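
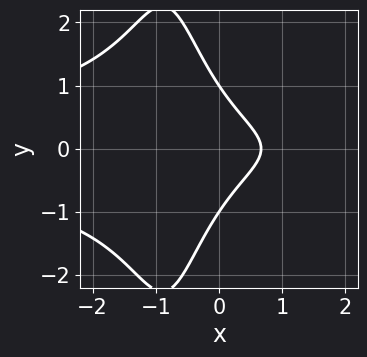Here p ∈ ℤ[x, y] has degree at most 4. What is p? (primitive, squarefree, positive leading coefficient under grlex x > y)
Degree: the shape is more complex than any degree-3 curve, so deg p = 4.
Symmetries: the y ↦ −y reflection is a symmetry, so y appears only in even powers.
Checking where it meets the axes: among the integer gridlines, it crosses the y-axis at y ∈ {-1, 1}.
Putting this together gives p.

2*x^2*y^2 + 3*x*y^2 + 2*y^2 + 3*x - 2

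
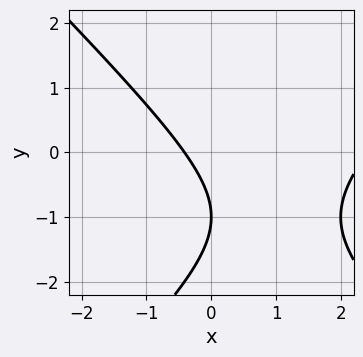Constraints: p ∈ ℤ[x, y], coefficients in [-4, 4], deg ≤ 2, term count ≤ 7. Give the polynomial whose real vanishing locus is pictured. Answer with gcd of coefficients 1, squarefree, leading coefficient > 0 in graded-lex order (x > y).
x^2 - y^2 - 2*x - 2*y - 1

(a) Degree: a generic line meets the curve in up to 2 points, so deg p = 2.
(b) Against the integer gridlines: it meets the y-axis at y = -1 (among the integer gridlines).
(c) Together with the visible shape, these determine p as stated.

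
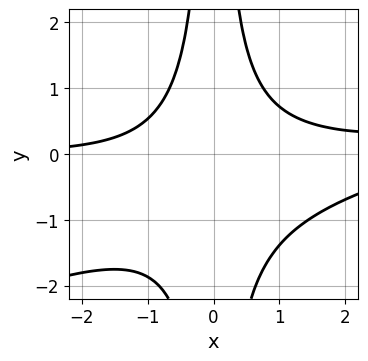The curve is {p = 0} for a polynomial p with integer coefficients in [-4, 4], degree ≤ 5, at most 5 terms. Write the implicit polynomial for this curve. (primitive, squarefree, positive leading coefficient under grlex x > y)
x^3*y - 3*x^2*y^2 - 3*x^2*y + 3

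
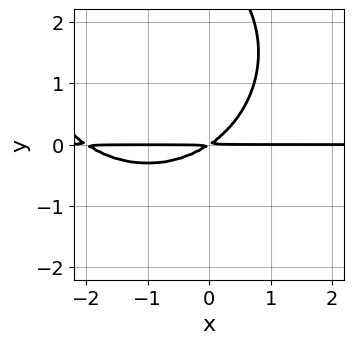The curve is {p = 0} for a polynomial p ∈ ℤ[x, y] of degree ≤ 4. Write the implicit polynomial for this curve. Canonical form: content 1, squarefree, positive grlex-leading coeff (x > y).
First, the degree is 3 — no degree-2 curve has this shape.
Then, observable constraints: the visible x-axis segment lies entirely on the curve.
Finally, these observations pin down the coefficients.

x^2*y + y^3 + 2*x*y - 3*y^2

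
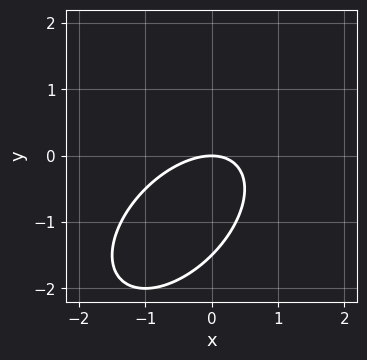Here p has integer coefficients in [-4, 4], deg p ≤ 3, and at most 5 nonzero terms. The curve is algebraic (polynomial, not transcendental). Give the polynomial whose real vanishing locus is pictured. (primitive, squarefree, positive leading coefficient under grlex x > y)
2*x^2 - 2*x*y + 2*y^2 + 3*y

(a) deg p = 2.
(b) From the axis intercepts and sections: one x-axis crossing is at x = 0; it meets the y-axis at y = 0 (among the integer gridlines).
(c) The integer polynomial consistent with all of this is the stated p.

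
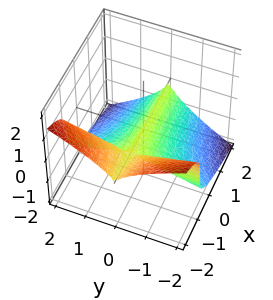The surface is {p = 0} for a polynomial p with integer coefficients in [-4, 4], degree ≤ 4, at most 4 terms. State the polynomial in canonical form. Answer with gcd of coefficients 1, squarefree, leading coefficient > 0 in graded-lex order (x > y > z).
2*x*y^2 + 3*z^3 + 2*y^2

(a) deg p = 3. A generic line meets the surface in up to 3 points.
(b) Observable constraints: it meets the y-axis at y = 0 (among the integer gridlines); the visible x-axis segment lies entirely on the surface.
(c) Matching integer coefficients to the picture gives p.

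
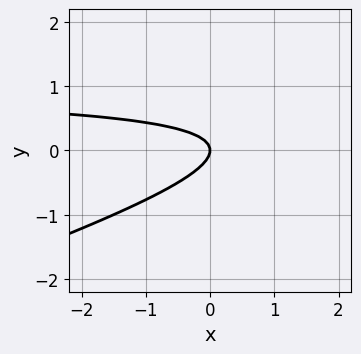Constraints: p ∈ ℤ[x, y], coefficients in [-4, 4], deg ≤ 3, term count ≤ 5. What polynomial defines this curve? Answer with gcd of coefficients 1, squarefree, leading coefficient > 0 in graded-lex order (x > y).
1. Degree: the shape is more complex than any degree-1 curve, so deg p = 2.
2. Against the integer gridlines: it crosses the y-axis at the gridline y = 0; it crosses the x-axis at the gridline x = 0.
3. The integer polynomial consistent with all of this is the stated p.

x*y - 3*y^2 - x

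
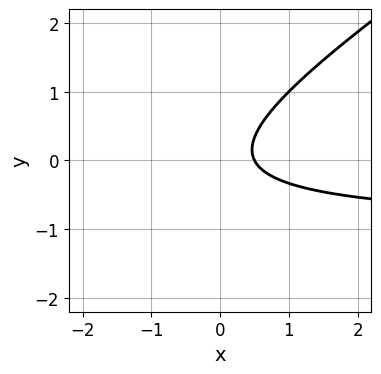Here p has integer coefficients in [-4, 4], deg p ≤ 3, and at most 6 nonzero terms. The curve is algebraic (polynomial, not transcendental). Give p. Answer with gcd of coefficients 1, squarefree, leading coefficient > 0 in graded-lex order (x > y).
2*x*y - 3*y^2 + 2*x - 1

(a) deg p = 2. No degree-1 curve has this shape.
(b) Observable constraints: it misses every integer gridline on the y-axis.
(c) Together with the visible shape, these determine p as stated.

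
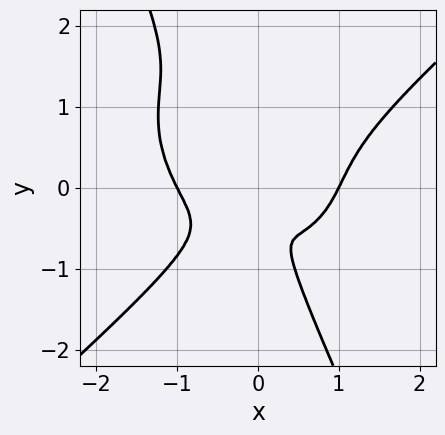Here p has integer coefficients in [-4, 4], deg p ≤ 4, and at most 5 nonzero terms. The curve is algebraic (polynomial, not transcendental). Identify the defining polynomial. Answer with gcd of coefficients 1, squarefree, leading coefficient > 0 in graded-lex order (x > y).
1. deg p = 4.
2. Reading off the gridlines: the x-axis gridline crossings are at x ∈ {-1, 1}.
3. Matching integer coefficients to the picture gives p.

2*x^4 - 2*x*y^3 - y^4 - 2*x^2*y - 2*x^2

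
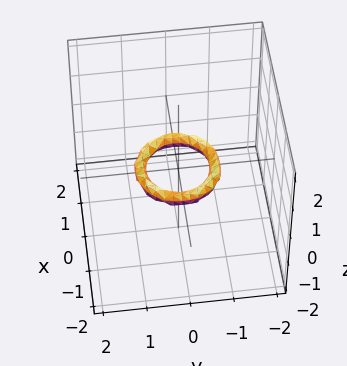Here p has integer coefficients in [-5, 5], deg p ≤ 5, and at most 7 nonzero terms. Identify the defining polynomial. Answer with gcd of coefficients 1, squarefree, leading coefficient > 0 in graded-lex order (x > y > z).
1. The degree is 4 — a generic line meets the surface in up to 4 points.
2. By symmetry, the surface is invariant under rotation about z: p = q(x² + y², z).
3. Reading off the gridlines: among the integer gridlines, it crosses the y-axis at y ∈ {-1, 1}; it misses every integer gridline on the z-axis; a circular section at z = 0 has radius between 0 and 1.
4. Matching integer coefficients to the picture gives p.

2*x^4 + 4*x^2*y^2 + 2*y^4 - 3*x^2 - 3*y^2 + 3*z^2 + 1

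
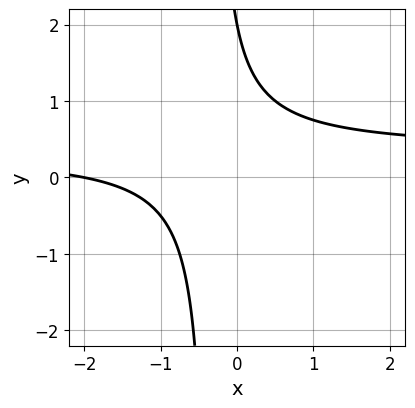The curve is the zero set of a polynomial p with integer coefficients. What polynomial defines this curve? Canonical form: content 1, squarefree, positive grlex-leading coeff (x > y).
3*x*y - x + y - 2

(a) The degree is 2 — a generic line meets the curve in up to 2 points.
(b) Checking where it meets the axes: it meets the y-axis at y = 2 (among the integer gridlines); it crosses the x-axis at the gridline x = -2.
(c) Fitting integer coefficients to these (and the overall shape) gives p.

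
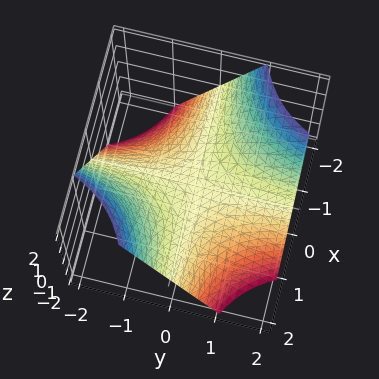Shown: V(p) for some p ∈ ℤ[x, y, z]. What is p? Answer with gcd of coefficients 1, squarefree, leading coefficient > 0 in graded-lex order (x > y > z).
x*y + z

(a) Degree: a saddle surface; a quadric, so deg p = 2.
(b) From the axis intercepts and sections: the visible x-axis segment lies entirely on the surface; it meets the z-axis at z = 0 (among the integer gridlines); the visible y-axis segment lies entirely on the surface.
(c) Solving for integer coefficients yields p as stated.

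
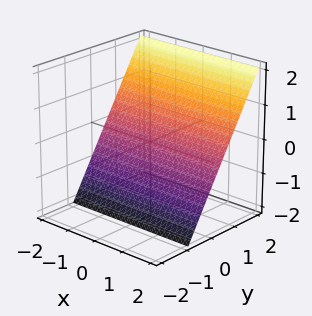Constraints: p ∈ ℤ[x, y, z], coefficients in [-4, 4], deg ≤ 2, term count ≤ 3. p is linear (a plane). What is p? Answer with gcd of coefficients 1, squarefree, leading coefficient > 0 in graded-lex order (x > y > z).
3*y - 2*z - 2

1. Degree: the surface is flat (a plane), so deg p = 1.
2. Observable constraints: it meets the z-axis at z = -1 (among the integer gridlines); it misses every integer gridline on the x-axis.
3. Matching integer coefficients to the picture gives p.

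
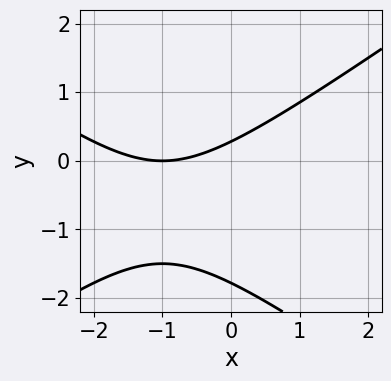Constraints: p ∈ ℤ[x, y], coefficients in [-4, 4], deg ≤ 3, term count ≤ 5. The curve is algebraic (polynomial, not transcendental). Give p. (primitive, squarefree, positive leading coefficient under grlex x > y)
x^2 - 2*y^2 + 2*x - 3*y + 1

(a) Degree: a generic line meets the curve in up to 2 points, so deg p = 2.
(b) Observable constraints: it meets the x-axis at x = -1 (among the integer gridlines).
(c) Fitting integer coefficients to these (and the overall shape) gives p.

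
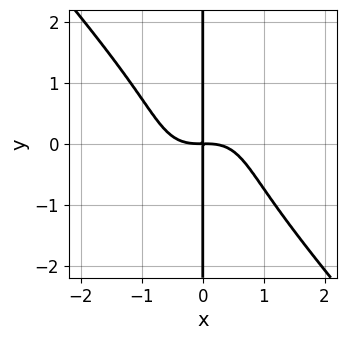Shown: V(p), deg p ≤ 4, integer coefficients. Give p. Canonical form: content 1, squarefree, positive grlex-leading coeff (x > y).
3*x^4 + 2*x*y^3 + 3*x*y

1. Degree: the shape is more complex than any degree-3 curve, so deg p = 4.
2. Reading off the gridlines: the visible y-axis segment lies entirely on the curve.
3. Solving for integer coefficients yields p as stated.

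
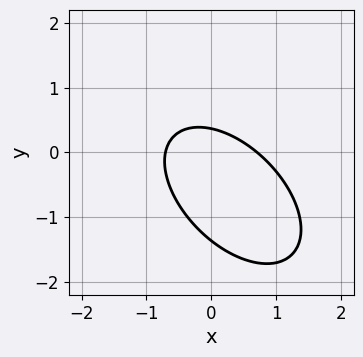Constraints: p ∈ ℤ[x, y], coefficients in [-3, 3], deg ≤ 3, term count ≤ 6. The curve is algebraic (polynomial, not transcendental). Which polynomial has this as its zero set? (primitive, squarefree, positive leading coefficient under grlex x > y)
2*x^2 + 2*x*y + 2*y^2 + 2*y - 1

(a) Degree: the shape is more complex than any degree-1 curve, so deg p = 2.
(b) Putting this together gives p.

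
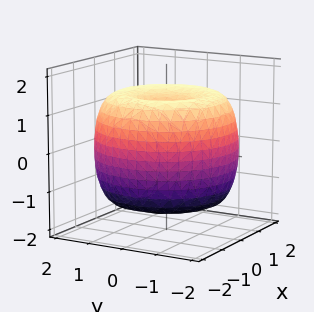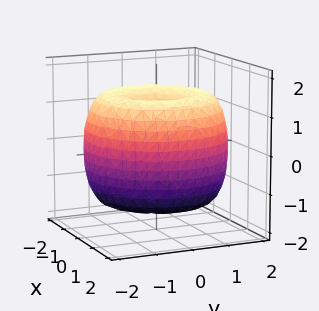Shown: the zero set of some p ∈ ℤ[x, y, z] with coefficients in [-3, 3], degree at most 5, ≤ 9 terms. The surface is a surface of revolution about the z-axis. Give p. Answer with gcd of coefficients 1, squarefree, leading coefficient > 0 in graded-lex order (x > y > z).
x^4 + 2*x^2*y^2 + y^4 - 3*x^2 - 3*y^2 + 2*z^2 - 2

1. Degree: no degree-3 surface has this shape, so deg p = 4.
2. Symmetries: the z-axis is an axis of rotation, so x and y enter only as x² + y².
3. From the axis intercepts and sections: a circular section at z = 1 has radius between 1 and 2; the z-axis gridline crossings are at z ∈ {-1, 1}.
4. These observations pin down the coefficients.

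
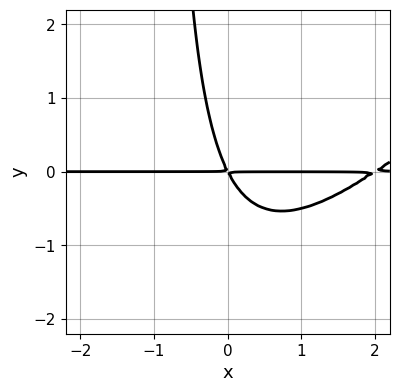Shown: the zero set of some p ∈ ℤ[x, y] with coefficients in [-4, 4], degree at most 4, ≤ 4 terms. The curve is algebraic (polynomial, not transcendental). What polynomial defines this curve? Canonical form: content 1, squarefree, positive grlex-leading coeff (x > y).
x^2*y - x*y^2 - 2*x*y - y^2

First, degree: no degree-2 curve has this shape, so deg p = 3.
Next, reading off the gridlines: every point of the x-axis in the box is on the curve.
Finally, putting this together gives p.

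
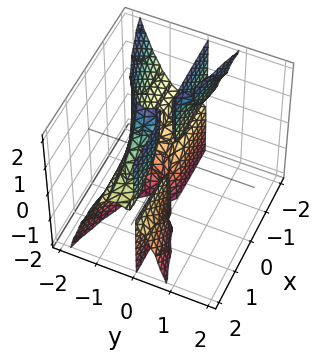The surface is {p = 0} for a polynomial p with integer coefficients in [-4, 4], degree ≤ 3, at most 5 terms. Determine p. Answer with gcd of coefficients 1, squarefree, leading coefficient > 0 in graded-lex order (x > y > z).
First, the picture has 3 separate pieces. They look like related sheets of one shape, so recover p as a whole.
Then, the degree is 3 — no degree-2 surface has this shape.
Next, checking where it meets the axes: it crosses the y-axis at the gridline y = -1; every point of the z-axis in the box is on the surface.
Finally, fitting integer coefficients to these (and the overall shape) gives p.

x*y*z + 3*y^3 + 3*y^2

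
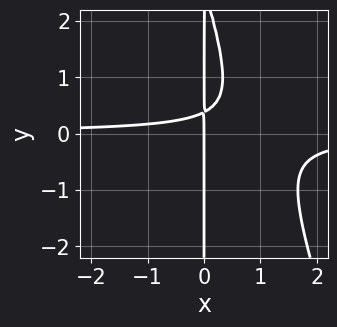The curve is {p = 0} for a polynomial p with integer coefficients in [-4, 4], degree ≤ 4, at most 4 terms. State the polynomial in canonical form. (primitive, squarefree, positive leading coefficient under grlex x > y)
3*x^2*y + x*y^2 - 3*x*y + x

1. The degree is 3 — a generic line meets the curve in up to 3 points.
2. From the visible intercepts: every point of the y-axis in the box is on the curve; it crosses the x-axis at the gridline x = 0.
3. Fitting integer coefficients to these (and the overall shape) gives p.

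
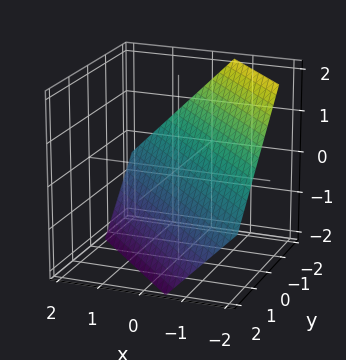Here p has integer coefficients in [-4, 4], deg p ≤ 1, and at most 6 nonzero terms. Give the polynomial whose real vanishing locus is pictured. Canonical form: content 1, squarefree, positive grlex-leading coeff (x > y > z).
(a) deg p = 1. The surface is flat (a plane).
(b) Solving for integer coefficients yields p as stated.

3*x + 3*y + 3*z + 2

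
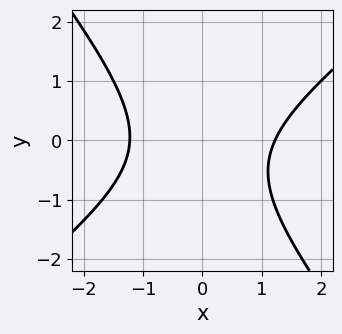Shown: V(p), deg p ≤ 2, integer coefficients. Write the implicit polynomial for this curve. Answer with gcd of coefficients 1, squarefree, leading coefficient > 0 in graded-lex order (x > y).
First, the degree is 2 — a generic line meets the curve in up to 2 points.
Then, against the integer gridlines: the curve avoids every integer y-axis point in the box.
Finally, solving for integer coefficients yields p as stated.

2*x^2 - x*y - 2*y^2 - y - 3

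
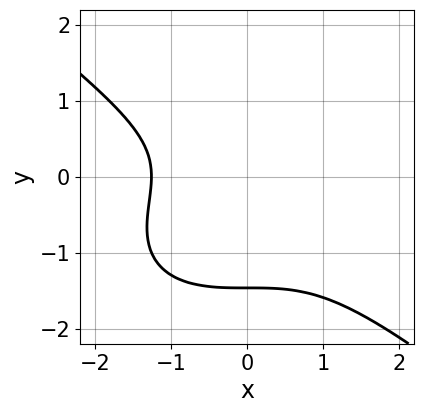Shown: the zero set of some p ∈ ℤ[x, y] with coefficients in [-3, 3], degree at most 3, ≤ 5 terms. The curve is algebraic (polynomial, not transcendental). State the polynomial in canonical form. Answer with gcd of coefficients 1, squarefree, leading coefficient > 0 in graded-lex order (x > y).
x^3 + 2*y^3 + 2*y^2 + 2

(a) The degree is 3 — no degree-2 curve has this shape.
(b) Putting this together gives p.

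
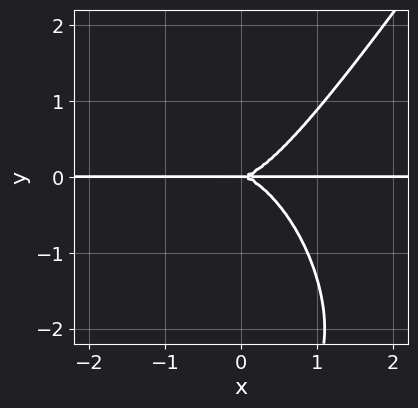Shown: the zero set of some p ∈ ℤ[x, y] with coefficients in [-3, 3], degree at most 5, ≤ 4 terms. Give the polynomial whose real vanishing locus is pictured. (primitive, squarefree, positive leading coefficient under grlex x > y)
deg p = 4. The shape is more complex than any degree-3 curve.
Observable constraints: the visible x-axis segment lies entirely on the curve; one y-axis crossing is at y = 0.
Fitting integer coefficients to these (and the overall shape) gives p.

3*x^3*y - y^4 - 3*y^3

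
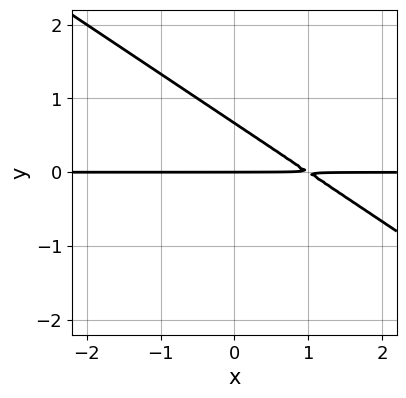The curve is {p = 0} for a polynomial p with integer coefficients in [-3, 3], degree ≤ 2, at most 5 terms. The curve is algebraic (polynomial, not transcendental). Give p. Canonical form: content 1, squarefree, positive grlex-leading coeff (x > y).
2*x*y + 3*y^2 - 2*y

1. deg p = 2. No degree-1 curve has this shape.
2. Observable constraints: every point of the x-axis in the box is on the curve; it meets the y-axis at y = 0 (among the integer gridlines).
3. Together with the visible shape, these determine p as stated.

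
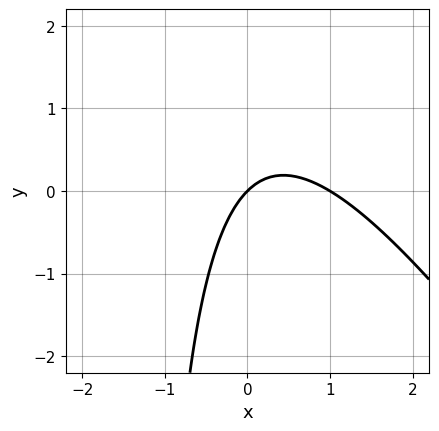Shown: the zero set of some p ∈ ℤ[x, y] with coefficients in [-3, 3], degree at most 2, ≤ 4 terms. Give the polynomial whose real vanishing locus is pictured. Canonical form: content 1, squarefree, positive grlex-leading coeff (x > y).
First, degree: a generic line meets the curve in up to 2 points, so deg p = 2.
Next, against the integer gridlines: the x-axis gridline crossings are at x ∈ {0, 1}; it crosses the y-axis at the gridline y = 0.
Finally, the integer polynomial consistent with all of this is the stated p.

3*x^2 + 2*x*y - 3*x + 3*y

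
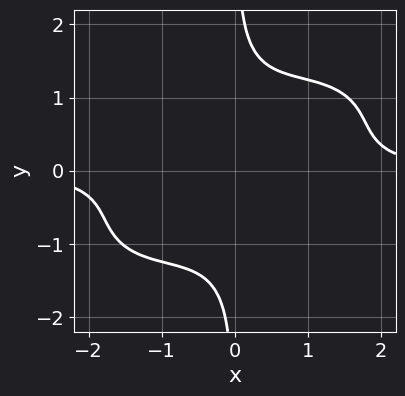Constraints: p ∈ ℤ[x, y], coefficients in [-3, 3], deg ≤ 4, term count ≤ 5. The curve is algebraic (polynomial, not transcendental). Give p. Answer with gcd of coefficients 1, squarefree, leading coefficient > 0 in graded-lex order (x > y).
(a) The degree is 4 — no degree-3 curve has this shape.
(b) Against the integer gridlines: the curve avoids every integer x-axis point in the box; no y-intercept at any integer in the box.
(c) Assembling these constraints gives the stated polynomial.

x^3*y - 2*x^2*y^2 + 2*x*y^3 - 2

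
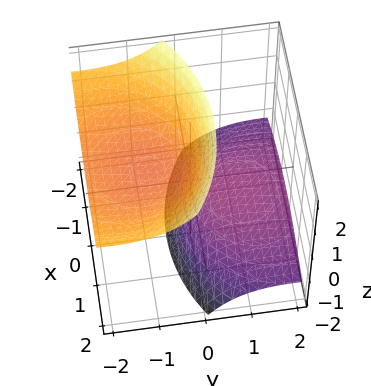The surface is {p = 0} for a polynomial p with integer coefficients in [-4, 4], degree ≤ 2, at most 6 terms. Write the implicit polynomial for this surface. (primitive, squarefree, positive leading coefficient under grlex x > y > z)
x^2 + y^2 + 3*y*z - z^2 + 1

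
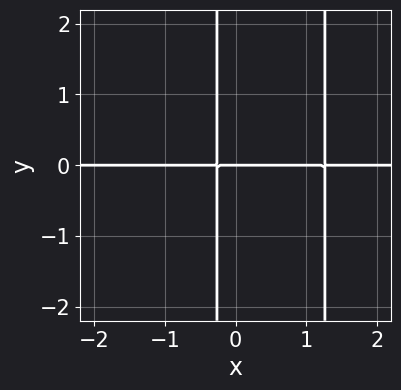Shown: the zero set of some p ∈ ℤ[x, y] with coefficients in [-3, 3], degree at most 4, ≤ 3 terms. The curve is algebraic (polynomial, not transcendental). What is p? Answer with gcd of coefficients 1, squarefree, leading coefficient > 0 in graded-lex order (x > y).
(a) deg p = 3.
(b) From the visible intercepts: it crosses the y-axis at the gridline y = 0; every point of the x-axis in the box is on the curve.
(c) Matching integer coefficients to the picture gives p.

3*x^2*y - 3*x*y - y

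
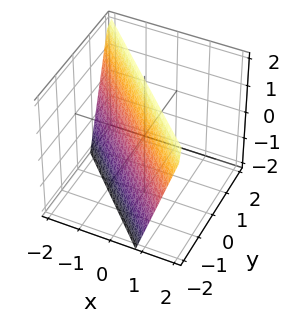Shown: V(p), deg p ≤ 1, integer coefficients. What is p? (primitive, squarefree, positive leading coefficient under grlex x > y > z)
First, the degree is 1 — the surface is flat (a plane).
Then, from the visible intercepts: it crosses the z-axis at the gridline z = 2.
Finally, matching integer coefficients to the picture gives p.

3*x + 3*y - z + 2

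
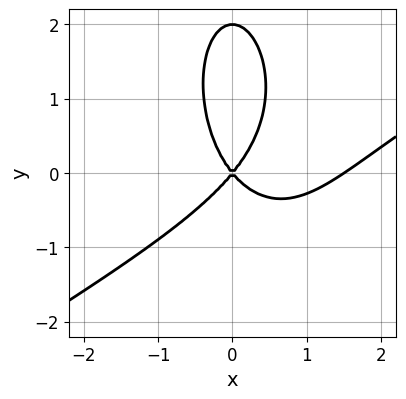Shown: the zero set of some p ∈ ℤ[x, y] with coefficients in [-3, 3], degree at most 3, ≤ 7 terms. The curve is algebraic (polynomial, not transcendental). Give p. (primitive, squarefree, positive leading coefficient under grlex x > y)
(a) deg p = 3. No degree-2 curve has this shape.
(b) From the axis intercepts and sections: one x-axis crossing is at x = 0; among the integer gridlines, it crosses the y-axis at y ∈ {0, 2}.
(c) Assembling these constraints gives the stated polynomial.

2*x^3 - 3*x^2*y - y^3 - 3*x^2 + 2*y^2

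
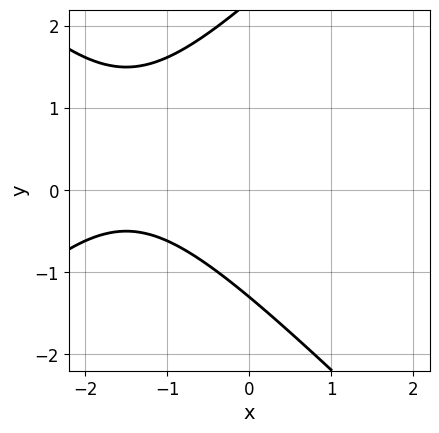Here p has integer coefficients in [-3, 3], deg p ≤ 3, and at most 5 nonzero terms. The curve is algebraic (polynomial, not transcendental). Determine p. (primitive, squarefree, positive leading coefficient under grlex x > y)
x^2 - y^2 + 3*x + y + 3

1. Degree: the shape is more complex than any degree-1 curve, so deg p = 2.
2. Reading off the gridlines: the curve avoids every integer x-axis point in the box.
3. Putting this together gives p.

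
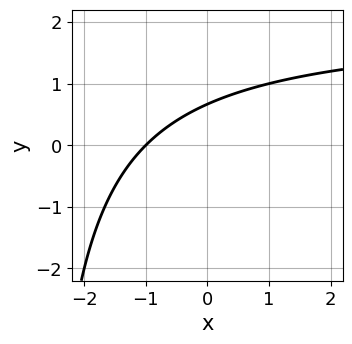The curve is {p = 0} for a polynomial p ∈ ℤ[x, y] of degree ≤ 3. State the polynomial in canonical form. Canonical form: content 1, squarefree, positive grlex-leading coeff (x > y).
(a) The degree is 2 — no degree-1 curve has this shape.
(b) From the visible intercepts: it meets the x-axis at x = -1 (among the integer gridlines).
(c) The integer polynomial consistent with all of this is the stated p.

x*y - 2*x + 3*y - 2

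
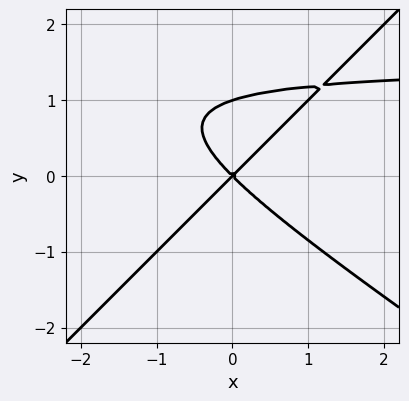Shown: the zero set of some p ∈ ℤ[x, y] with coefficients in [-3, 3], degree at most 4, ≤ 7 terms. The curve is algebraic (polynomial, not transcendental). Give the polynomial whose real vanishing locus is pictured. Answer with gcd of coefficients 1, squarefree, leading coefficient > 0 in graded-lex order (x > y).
First, deg p = 3. No degree-2 curve has this shape.
Next, observable constraints: the y-axis gridline crossings are at y ∈ {0, 1}; it meets the x-axis at x = 0 (among the integer gridlines).
Finally, the integer polynomial consistent with all of this is the stated p.

2*x^2*y + x*y^2 - 3*y^3 - 3*x^2 + 3*y^2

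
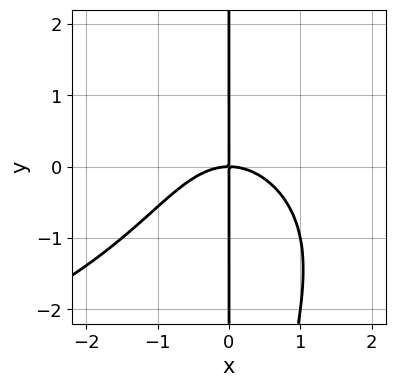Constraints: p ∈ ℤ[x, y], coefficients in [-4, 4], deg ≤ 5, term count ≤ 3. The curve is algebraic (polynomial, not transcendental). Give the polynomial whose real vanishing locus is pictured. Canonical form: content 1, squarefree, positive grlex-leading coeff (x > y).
x^2*y^2 + 2*x^3 + 3*x*y

Degree: the shape is more complex than any degree-3 curve, so deg p = 4.
Checking where it meets the axes: one x-axis crossing is at x = 0; the visible y-axis segment lies entirely on the curve.
Solving for integer coefficients yields p as stated.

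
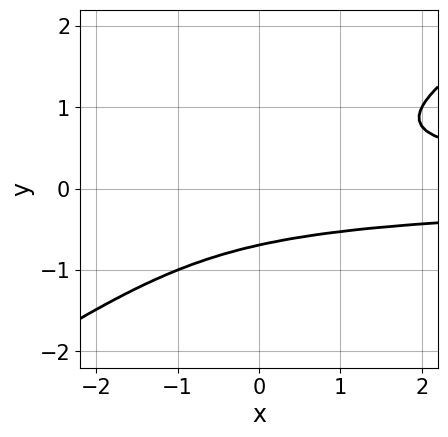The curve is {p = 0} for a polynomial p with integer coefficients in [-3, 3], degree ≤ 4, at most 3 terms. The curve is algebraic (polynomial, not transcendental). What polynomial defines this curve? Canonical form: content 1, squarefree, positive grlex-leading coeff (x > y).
2*x*y^2 - 3*y^3 - 1

First, degree: no degree-2 curve has this shape, so deg p = 3.
Then, against the integer gridlines: no x-intercept at any integer in the box.
Finally, these observations pin down the coefficients.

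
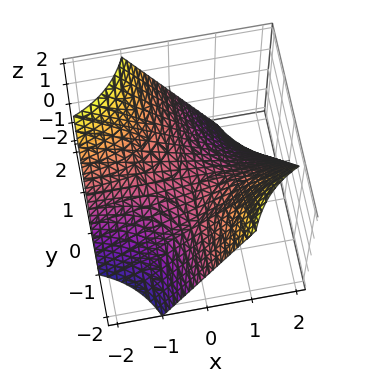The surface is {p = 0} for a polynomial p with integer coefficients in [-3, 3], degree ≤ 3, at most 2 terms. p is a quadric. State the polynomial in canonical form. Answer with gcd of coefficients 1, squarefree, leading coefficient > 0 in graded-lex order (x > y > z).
x*y + z

(a) Degree: a saddle surface; a quadric, so deg p = 2.
(b) Observable constraints: one z-axis crossing is at z = 0; every point of the x-axis in the box is on the surface; every point of the y-axis in the box is on the surface.
(c) Assembling these constraints gives the stated polynomial.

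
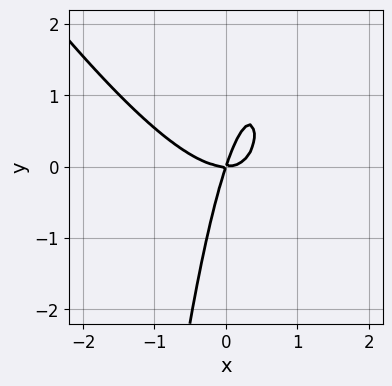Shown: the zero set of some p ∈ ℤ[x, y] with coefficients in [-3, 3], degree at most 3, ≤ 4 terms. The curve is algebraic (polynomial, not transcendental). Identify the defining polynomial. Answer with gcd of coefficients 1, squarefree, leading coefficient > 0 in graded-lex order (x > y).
1. deg p = 3.
2. Against the integer gridlines: one y-axis crossing is at y = 0; it crosses the x-axis at the gridline x = 0.
3. Assembling these constraints gives the stated polynomial.

3*x^3 + 2*x^2*y - 3*x*y + y^2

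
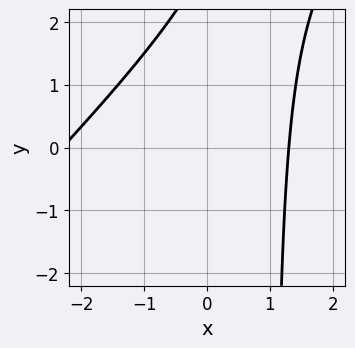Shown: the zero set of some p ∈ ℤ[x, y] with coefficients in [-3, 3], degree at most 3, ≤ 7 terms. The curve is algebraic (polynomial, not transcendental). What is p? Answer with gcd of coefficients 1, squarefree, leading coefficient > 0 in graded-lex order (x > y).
deg p = 2. No degree-1 curve has this shape.
From the visible intercepts: no y-intercept at any integer in the box.
These observations pin down the coefficients.

x^2 - x*y + x + y - 3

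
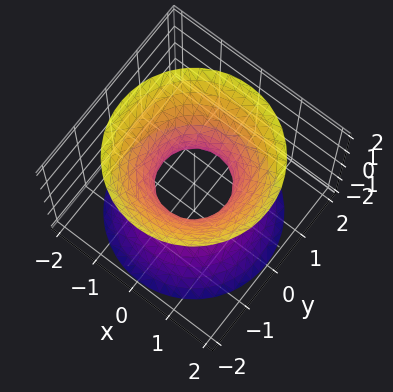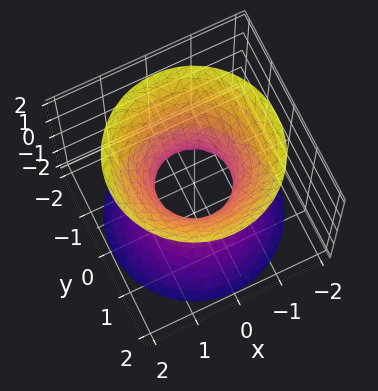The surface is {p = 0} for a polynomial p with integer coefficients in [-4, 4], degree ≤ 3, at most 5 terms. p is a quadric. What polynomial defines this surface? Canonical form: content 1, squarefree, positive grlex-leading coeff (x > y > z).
3*x^2 + 3*y^2 - 2*z^2 - 2

First, degree: an hourglass — one-sheet hyperboloid; a quadric, so deg p = 2.
Next, symmetries: the z ↦ −z reflection is a symmetry, so z appears only in even powers; every cross-section ⟂ z is a circle, so x, y appear only via x² + y².
Next, from the visible intercepts: the surface avoids every integer z-axis point in the box; a circular section at z = -2 has radius between 1 and 2.
Finally, these observations pin down the coefficients.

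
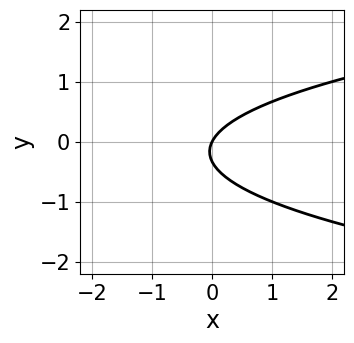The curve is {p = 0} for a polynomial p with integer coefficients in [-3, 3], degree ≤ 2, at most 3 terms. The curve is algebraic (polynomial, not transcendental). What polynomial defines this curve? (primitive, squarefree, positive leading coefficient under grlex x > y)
3*y^2 - 2*x + y

(a) deg p = 2.
(b) From the visible intercepts: it meets the y-axis at y = 0 (among the integer gridlines); it meets the x-axis at x = 0 (among the integer gridlines).
(c) Together with the visible shape, these determine p as stated.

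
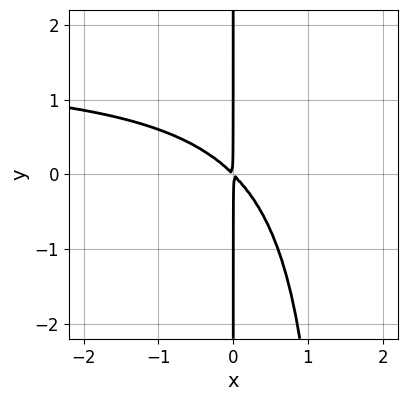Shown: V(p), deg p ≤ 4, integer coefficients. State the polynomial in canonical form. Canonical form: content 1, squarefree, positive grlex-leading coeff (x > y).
2*x^2*y - 3*x^2 - 3*x*y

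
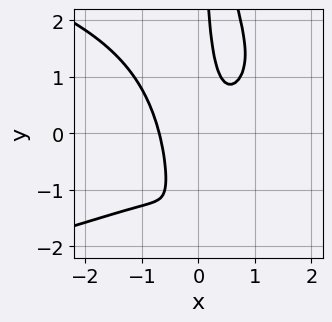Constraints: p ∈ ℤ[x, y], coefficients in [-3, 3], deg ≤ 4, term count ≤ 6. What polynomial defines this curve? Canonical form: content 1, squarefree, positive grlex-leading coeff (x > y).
2*x^2*y^2 + 3*x^3 - 2*x^2*y - 3*x*y + 1

First, deg p = 4. No degree-3 curve has this shape.
Next, against the integer gridlines: it misses every integer gridline on the y-axis.
Finally, assembling these constraints gives the stated polynomial.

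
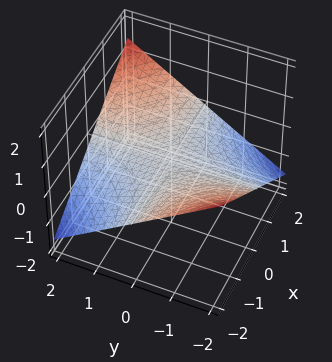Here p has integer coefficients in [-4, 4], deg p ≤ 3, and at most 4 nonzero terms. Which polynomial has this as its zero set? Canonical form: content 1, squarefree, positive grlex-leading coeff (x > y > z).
First, degree: a saddle surface; a quadric, so deg p = 2.
Then, observable constraints: every point of the y-axis in the box is on the surface; one z-axis crossing is at z = 0; the visible x-axis segment lies entirely on the surface.
Finally, together with the visible shape, these determine p as stated.

x*y - 3*z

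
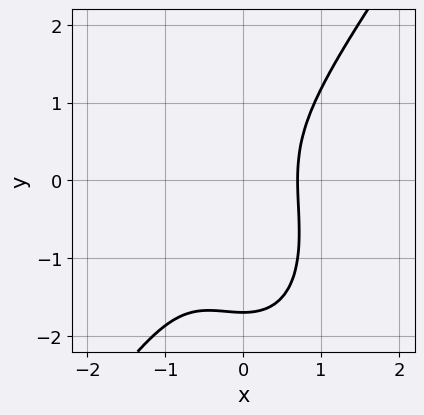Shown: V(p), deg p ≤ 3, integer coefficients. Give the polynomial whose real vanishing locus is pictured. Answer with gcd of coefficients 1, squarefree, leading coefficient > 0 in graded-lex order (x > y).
3*x^3 - y^3 + 2*x^2 - y^2 - 2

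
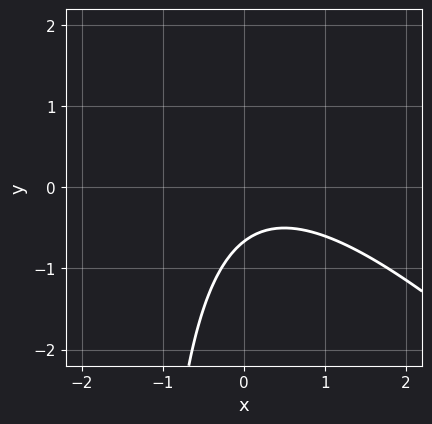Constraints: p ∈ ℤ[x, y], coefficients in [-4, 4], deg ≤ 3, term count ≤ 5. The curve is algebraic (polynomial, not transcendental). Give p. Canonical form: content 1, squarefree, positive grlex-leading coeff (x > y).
2*x^2 + 2*x*y - x + 3*y + 2

1. The degree is 2 — no degree-1 curve has this shape.
2. From the visible intercepts: no x-intercept at any integer in the box.
3. Matching integer coefficients to the picture gives p.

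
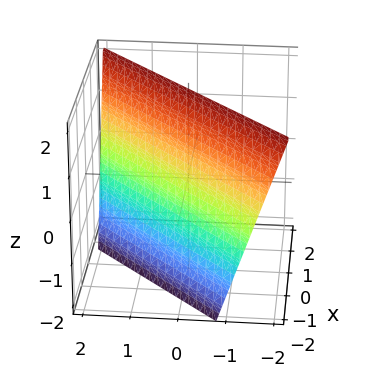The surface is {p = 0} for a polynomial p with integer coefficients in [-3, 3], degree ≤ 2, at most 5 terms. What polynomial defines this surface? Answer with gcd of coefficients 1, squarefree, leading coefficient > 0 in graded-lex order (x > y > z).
3*x - 3*y - z + 2

1. The degree is 1 — the surface is flat (a plane).
2. Checking where it meets the axes: it meets the z-axis at z = 2 (among the integer gridlines).
3. Fitting integer coefficients to these (and the overall shape) gives p.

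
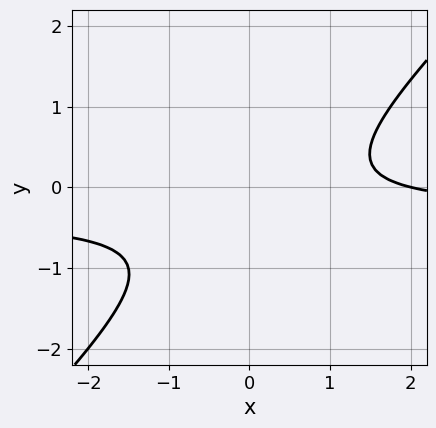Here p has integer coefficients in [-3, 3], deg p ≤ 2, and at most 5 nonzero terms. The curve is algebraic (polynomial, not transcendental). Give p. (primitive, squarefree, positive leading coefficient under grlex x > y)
The degree is 2 — no degree-1 curve has this shape.
From the axis intercepts and sections: it crosses the x-axis at the gridline x = 2; the curve avoids every integer y-axis point in the box.
These observations pin down the coefficients.

3*x*y - 3*y^2 + x - 2*y - 2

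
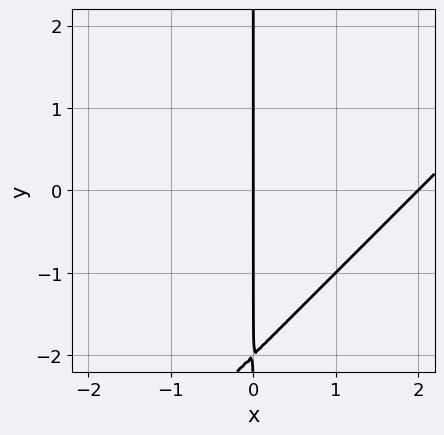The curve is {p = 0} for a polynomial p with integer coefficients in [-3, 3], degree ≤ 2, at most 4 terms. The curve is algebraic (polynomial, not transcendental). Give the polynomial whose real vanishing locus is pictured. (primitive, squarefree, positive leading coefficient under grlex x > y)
x^2 - x*y - 2*x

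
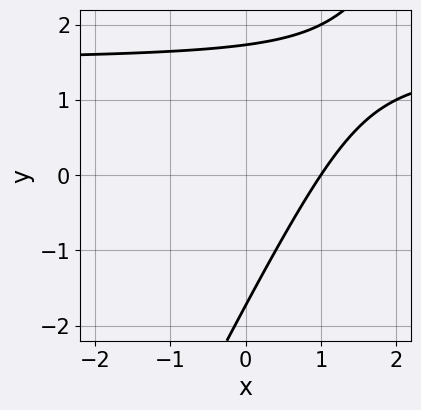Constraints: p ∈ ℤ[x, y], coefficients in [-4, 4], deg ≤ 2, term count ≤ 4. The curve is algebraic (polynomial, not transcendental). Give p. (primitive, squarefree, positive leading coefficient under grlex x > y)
2*x*y - y^2 - 3*x + 3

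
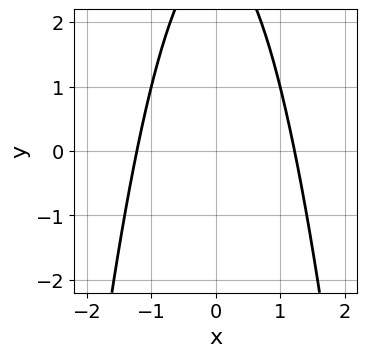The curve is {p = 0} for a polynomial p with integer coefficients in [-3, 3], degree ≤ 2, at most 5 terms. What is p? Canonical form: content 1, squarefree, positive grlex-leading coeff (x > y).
2*x^2 + y - 3

First, deg p = 2.
Next, symmetries: mirror symmetry x ↦ −x ⇒ only even powers of x.
Next, checking where it meets the axes: it misses every integer gridline on the y-axis.
Finally, solving for integer coefficients yields p as stated.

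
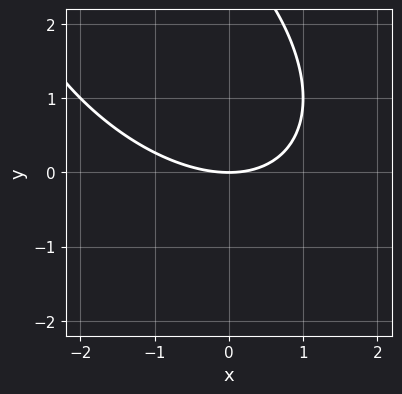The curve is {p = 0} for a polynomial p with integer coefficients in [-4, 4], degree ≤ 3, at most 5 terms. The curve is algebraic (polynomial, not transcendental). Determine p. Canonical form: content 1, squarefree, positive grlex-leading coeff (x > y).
x^2 + x*y + y^2 - 3*y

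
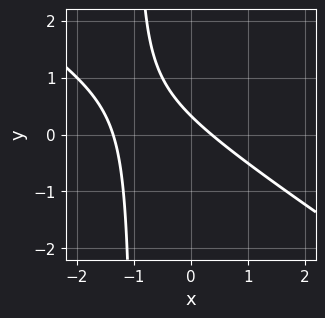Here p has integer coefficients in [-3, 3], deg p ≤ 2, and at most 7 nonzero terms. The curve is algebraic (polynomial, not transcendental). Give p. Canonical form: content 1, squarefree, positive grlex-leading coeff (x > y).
The degree is 2 — no degree-1 curve has this shape.
Solving for integer coefficients yields p as stated.

2*x^2 + 3*x*y + 2*x + 3*y - 1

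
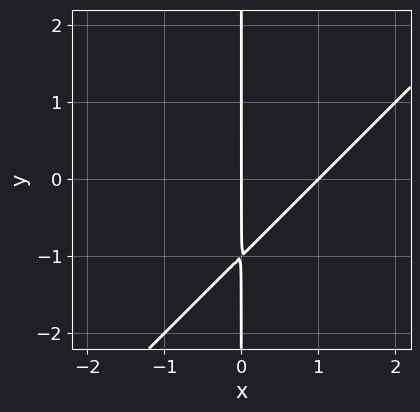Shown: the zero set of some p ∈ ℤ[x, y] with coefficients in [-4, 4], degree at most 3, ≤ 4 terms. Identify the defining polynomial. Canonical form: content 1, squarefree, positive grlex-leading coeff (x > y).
1. deg p = 2. The shape is more complex than any degree-1 curve.
2. From the axis intercepts and sections: the x-axis gridline crossings are at x ∈ {0, 1}; the visible y-axis segment lies entirely on the curve.
3. Fitting integer coefficients to these (and the overall shape) gives p.

x^2 - x*y - x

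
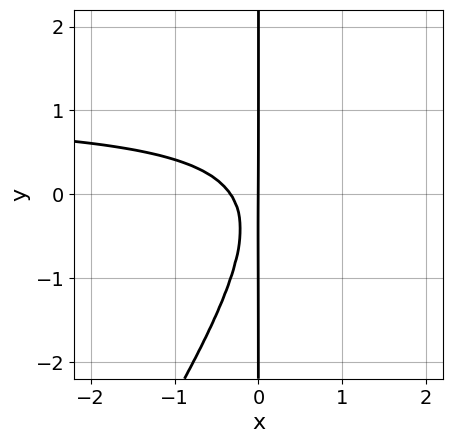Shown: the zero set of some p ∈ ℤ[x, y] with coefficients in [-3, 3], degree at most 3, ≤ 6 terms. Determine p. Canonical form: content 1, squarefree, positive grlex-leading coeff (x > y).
First, the degree is 3 — a generic line meets the curve in up to 3 points.
Next, from the axis intercepts and sections: every point of the y-axis in the box is on the curve; it meets the x-axis at x = 0 (among the integer gridlines).
Finally, fitting integer coefficients to these (and the overall shape) gives p.

3*x^2*y - 2*x*y^2 - 3*x^2 - x*y - x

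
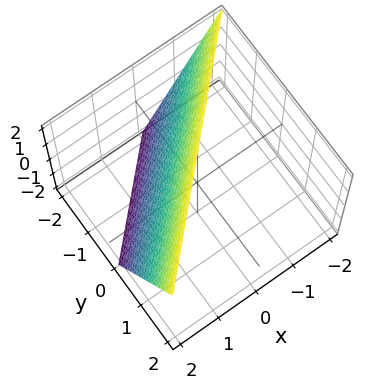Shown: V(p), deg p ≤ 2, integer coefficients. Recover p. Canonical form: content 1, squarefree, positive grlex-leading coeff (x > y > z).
2*x - 2*y + z - 2

First, the degree is 1 — every cross-section is a straight line — this is a plane.
Next, from the axis intercepts and sections: it crosses the y-axis at the gridline y = -1; one x-axis crossing is at x = 1.
Finally, together with the visible shape, these determine p as stated. Check: (0, 0, 2) on the z-axis lies on the surface, and p(0, 0, 2) = 0. ✓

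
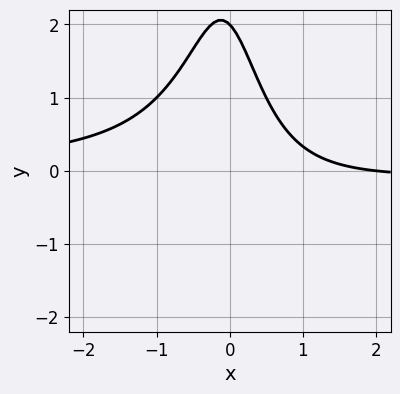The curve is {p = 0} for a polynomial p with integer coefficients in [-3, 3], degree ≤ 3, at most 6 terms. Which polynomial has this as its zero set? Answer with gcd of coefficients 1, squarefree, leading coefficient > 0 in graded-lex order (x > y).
1. The degree is 3 — a generic line meets the curve in up to 3 points.
2. Checking where it meets the axes: it crosses the x-axis at the gridline x = 2; one y-axis crossing is at y = 2.
3. Matching integer coefficients to the picture gives p.

2*x^2*y + x + y - 2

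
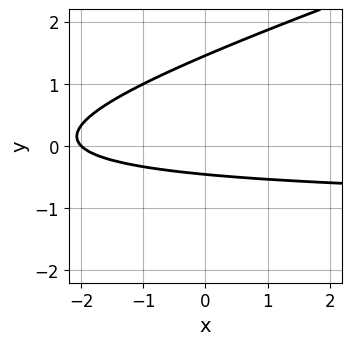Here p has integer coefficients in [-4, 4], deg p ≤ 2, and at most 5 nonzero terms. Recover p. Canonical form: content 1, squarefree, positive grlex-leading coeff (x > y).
(a) The degree is 2 — no degree-1 curve has this shape.
(b) Against the integer gridlines: one x-axis crossing is at x = -2.
(c) Matching integer coefficients to the picture gives p.

x*y - 3*y^2 + x + 3*y + 2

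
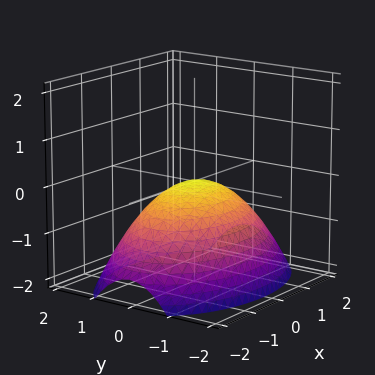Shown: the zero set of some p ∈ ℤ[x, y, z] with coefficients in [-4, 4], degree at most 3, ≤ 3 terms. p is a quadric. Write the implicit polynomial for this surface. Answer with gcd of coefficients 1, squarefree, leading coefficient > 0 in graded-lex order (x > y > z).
x^2 + 2*y^2 + 3*z

First, deg p = 2. A paraboloid; a quadric.
Next, symmetries: it's symmetric under x → −x, forcing even powers of x; the y ↦ −y reflection is a symmetry, so y appears only in even powers.
Then, checking where it meets the axes: it crosses the x-axis at the gridline x = 0; it crosses the y-axis at the gridline y = 0; it crosses the z-axis at the gridline z = 0.
Finally, assembling these constraints gives the stated polynomial.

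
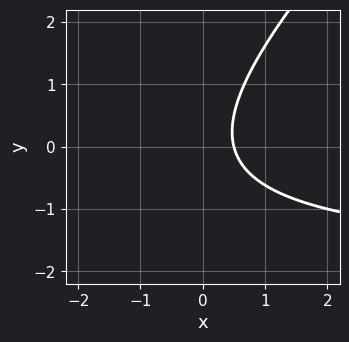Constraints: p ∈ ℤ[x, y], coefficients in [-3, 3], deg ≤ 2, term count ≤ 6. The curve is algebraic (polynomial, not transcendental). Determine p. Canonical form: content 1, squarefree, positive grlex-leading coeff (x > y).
x*y - y^2 + 2*x - 1

(a) deg p = 2.
(b) Against the integer gridlines: no y-intercept at any integer in the box.
(c) Assembling these constraints gives the stated polynomial.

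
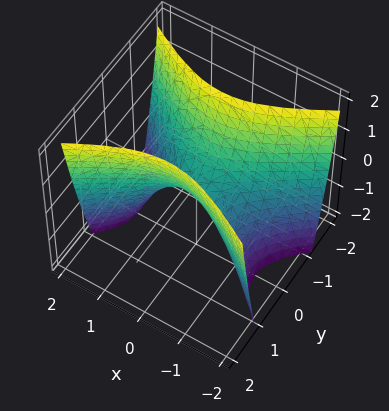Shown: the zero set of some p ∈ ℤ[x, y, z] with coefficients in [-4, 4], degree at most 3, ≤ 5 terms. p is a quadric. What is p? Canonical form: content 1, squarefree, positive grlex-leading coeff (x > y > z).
deg p = 2. A saddle surface; a quadric.
Symmetries: it's symmetric under y → −y, forcing even powers of y; it's symmetric under x → −x, forcing even powers of x.
From the visible intercepts: it crosses the z-axis at the gridline z = 0; one y-axis crossing is at y = 0; it crosses the x-axis at the gridline x = 0.
The integer polynomial consistent with all of this is the stated p.

x^2 - 2*y^2 + z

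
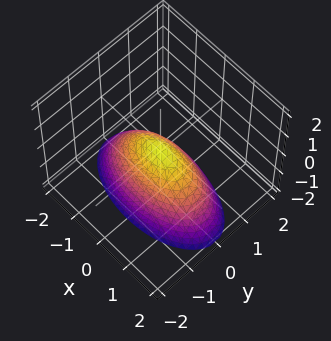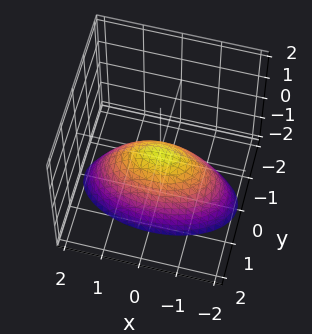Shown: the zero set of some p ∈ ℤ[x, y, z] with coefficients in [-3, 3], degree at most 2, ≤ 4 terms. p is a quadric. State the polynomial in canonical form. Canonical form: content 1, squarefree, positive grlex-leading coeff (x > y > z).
x^2 + 3*y^2 + 2*z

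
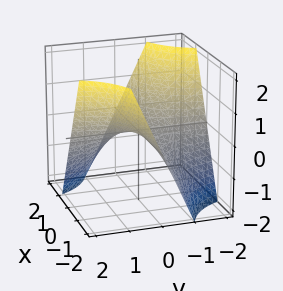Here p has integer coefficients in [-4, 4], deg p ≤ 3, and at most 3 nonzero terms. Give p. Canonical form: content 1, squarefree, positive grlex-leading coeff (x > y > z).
(a) Degree: a hyperbolic paraboloid; a quadric, so deg p = 2.
(b) From the axis intercepts and sections: one z-axis crossing is at z = 0; every point of the y-axis in the box is on the surface; every point of the x-axis in the box is on the surface.
(c) Putting this together gives p.

x*y + z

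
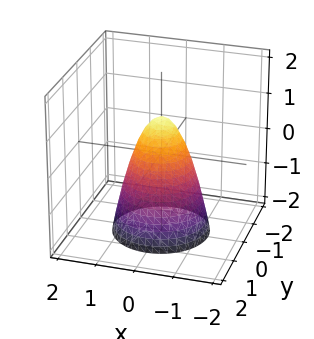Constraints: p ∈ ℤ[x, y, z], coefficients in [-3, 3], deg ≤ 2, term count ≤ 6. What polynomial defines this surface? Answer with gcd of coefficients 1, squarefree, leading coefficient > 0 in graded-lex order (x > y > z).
2*x^2 + 2*y^2 + z - 1

The degree is 2 — the shape is more complex than any degree-1 surface.
Symmetries: rotational symmetry about the z-axis ⇒ p depends on x, y only through x² + y².
Reading off the gridlines: a circular section at z = 0 has radius between 0 and 1; one z-axis crossing is at z = 1.
Putting this together gives p.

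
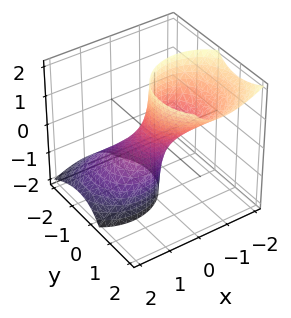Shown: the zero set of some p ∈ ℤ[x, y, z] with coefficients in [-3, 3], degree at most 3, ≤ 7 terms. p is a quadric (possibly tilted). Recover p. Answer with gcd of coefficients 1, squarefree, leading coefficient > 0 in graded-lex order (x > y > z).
3*x^2 + 3*x*z + 3*y^2 - 3*y*z - 1

First, deg p = 2. A generic line meets the surface in up to 2 points.
Then, checking where it meets the axes: the surface avoids every integer z-axis point in the box.
Finally, assembling these constraints gives the stated polynomial.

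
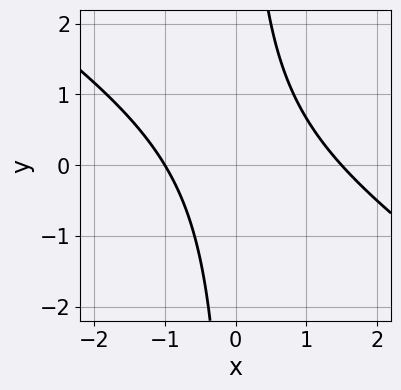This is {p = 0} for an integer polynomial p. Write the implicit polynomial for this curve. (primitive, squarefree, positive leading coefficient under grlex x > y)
2*x^2 + 3*x*y - x - 3

deg p = 2.
Checking where it meets the axes: it meets the x-axis at x = -1 (among the integer gridlines); the curve avoids every integer y-axis point in the box.
The integer polynomial consistent with all of this is the stated p.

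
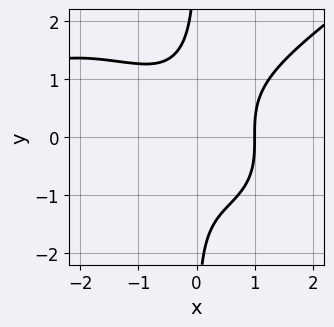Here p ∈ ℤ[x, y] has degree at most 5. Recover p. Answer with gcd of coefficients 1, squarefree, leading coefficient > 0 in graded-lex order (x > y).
1. deg p = 4. No degree-3 curve has this shape.
2. Observable constraints: it crosses the x-axis at the gridline x = 1; no y-intercept at any integer in the box.
3. Solving for integer coefficients yields p as stated.

x^4 - 3*x*y^3 + 3*x^3 - x^2 - 3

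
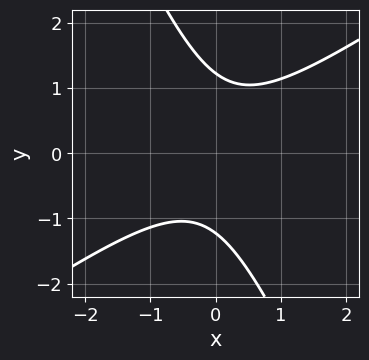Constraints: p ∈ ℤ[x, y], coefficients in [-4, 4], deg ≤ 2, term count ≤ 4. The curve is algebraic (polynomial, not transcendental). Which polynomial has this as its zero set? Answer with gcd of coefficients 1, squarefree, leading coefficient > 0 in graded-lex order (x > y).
3*x^2 - 3*x*y - 2*y^2 + 3

1. deg p = 2.
2. Reading off the gridlines: no x-intercept at any integer in the box.
3. Matching integer coefficients to the picture gives p.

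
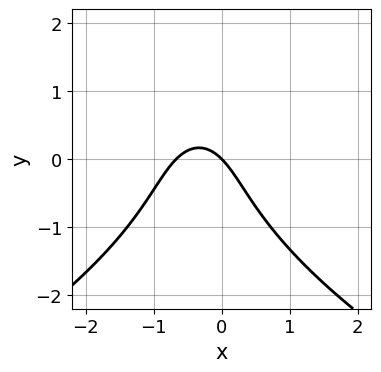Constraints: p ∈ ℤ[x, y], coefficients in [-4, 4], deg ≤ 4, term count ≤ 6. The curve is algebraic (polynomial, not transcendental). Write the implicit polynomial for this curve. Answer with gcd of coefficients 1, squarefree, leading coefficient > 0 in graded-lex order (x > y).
y^3 + 3*x^2 + 2*x + 2*y

Degree: the shape is more complex than any degree-2 curve, so deg p = 3.
Against the integer gridlines: it crosses the x-axis at the gridline x = 0; one y-axis crossing is at y = 0.
Together with the visible shape, these determine p as stated.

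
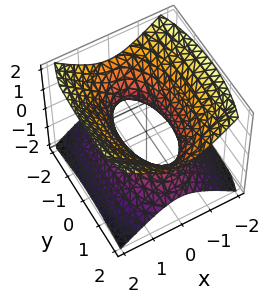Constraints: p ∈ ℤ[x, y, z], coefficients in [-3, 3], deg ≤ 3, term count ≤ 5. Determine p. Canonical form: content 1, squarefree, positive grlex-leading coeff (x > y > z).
(a) Degree: one connected sheet with a waist; a quadric, so deg p = 2.
(b) Symmetries: it's symmetric under z → −z, forcing even powers of z; mirror symmetry x ↦ −x ⇒ only even powers of x; it's symmetric under y → −y, forcing even powers of y.
(c) Observable constraints: no z-intercept at any integer in the box.
(d) The integer polynomial consistent with all of this is the stated p.

3*x^2 + y^2 - 3*z^2 - 2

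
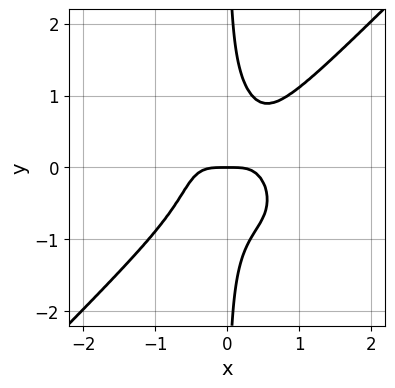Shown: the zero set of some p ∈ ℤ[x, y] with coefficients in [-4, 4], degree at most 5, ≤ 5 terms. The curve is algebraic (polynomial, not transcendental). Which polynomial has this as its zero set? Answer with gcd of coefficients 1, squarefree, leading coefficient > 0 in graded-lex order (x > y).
Degree: no degree-3 curve has this shape, so deg p = 4.
From the visible intercepts: it crosses the y-axis at the gridline y = 0; one x-axis crossing is at x = 0.
Fitting integer coefficients to these (and the overall shape) gives p.

3*x^4 - 3*x*y^3 + y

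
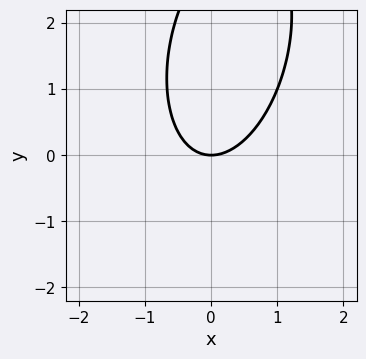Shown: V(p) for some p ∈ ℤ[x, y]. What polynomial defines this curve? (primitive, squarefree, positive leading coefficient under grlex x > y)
1. deg p = 2. No degree-1 curve has this shape.
2. From the visible intercepts: it crosses the x-axis at the gridline x = 0; it meets the y-axis at y = 0 (among the integer gridlines).
3. Assembling these constraints gives the stated polynomial.

3*x^2 - x*y + y^2 - 3*y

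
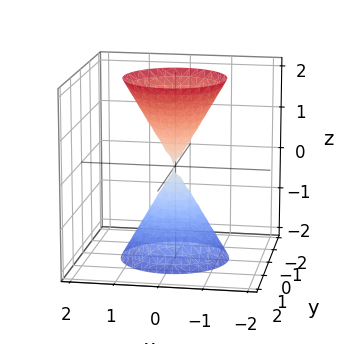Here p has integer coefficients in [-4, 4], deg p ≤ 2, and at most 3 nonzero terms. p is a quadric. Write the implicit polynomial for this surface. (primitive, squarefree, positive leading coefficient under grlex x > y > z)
3*x^2 + 3*y^2 - z^2

(a) The picture has 2 separate pieces. They look like related sheets of one shape, so recover p as a whole.
(b) Degree: a double cone through the origin; a quadric, so deg p = 2.
(c) Symmetries: mirror symmetry z ↦ −z ⇒ only even powers of z; rotational symmetry about the z-axis ⇒ p depends on x, y only through x² + y².
(d) From the axis intercepts and sections: one x-axis crossing is at x = 0; a circular section at z = 2 has radius between 1 and 2; it crosses the y-axis at the gridline y = 0; it crosses the z-axis at the gridline z = 0.
(e) Together with the visible shape, these determine p as stated.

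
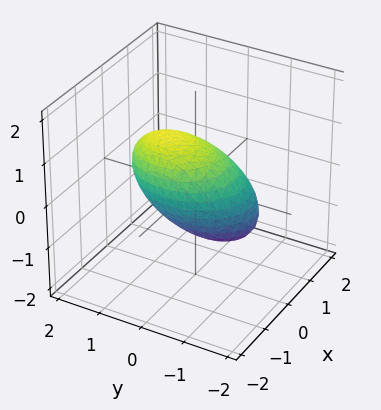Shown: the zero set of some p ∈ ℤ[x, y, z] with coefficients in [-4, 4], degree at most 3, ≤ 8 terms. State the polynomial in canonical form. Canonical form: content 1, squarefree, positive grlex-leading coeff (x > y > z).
(a) Degree: a generic line meets the surface in up to 2 points, so deg p = 2.
(b) Observable constraints: among the integer gridlines, it crosses the x-axis at x ∈ {-1, 1}; the z-axis gridline crossings are at z ∈ {-1, 1}.
(c) These observations pin down the coefficients.

3*x^2 + x*z + 2*y^2 - 2*y*z + 3*z^2 - 3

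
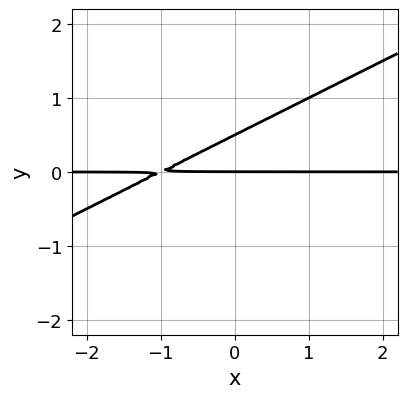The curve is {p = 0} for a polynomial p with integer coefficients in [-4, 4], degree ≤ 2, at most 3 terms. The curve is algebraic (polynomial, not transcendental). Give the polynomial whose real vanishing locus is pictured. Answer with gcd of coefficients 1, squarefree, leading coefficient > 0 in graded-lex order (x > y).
(a) deg p = 2.
(b) From the visible intercepts: it meets the y-axis at y = 0 (among the integer gridlines); every point of the x-axis in the box is on the curve.
(c) Assembling these constraints gives the stated polynomial.

x*y - 2*y^2 + y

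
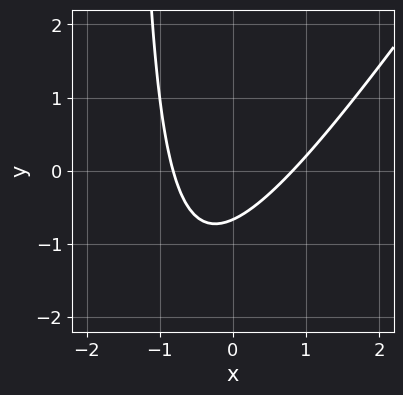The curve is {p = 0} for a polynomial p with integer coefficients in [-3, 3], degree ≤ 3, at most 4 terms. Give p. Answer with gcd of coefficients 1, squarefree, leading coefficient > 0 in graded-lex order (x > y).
3*x^2 - 2*x*y - 3*y - 2

The degree is 2 — no degree-1 curve has this shape.
Matching integer coefficients to the picture gives p.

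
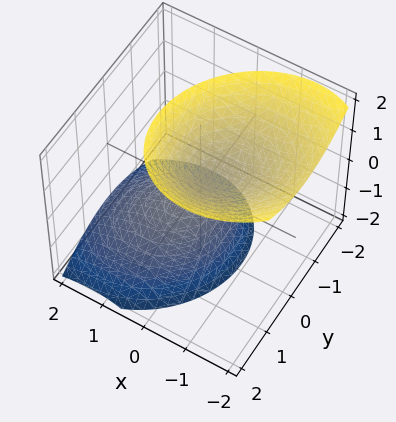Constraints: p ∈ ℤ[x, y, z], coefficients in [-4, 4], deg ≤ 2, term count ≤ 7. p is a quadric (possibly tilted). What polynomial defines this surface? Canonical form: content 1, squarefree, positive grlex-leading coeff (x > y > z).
First, I count 2 distinct pieces. They look like related sheets of one shape, so recover p as a whole.
Then, deg p = 2. A generic line meets the surface in up to 2 points.
Next, from the axis intercepts and sections: no y-intercept at any integer in the box; it misses every integer gridline on the x-axis.
Finally, together with the visible shape, these determine p as stated.

3*x^2 - x*y + 3*x*z + 3*y^2 - 2*z^2 + 1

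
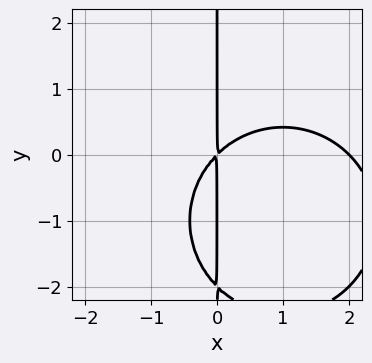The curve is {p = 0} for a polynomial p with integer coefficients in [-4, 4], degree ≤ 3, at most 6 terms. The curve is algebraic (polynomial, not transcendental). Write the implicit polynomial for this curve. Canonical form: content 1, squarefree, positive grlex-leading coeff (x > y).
x^3 + x*y^2 - 2*x^2 + 2*x*y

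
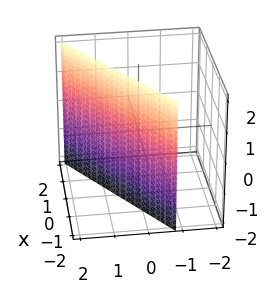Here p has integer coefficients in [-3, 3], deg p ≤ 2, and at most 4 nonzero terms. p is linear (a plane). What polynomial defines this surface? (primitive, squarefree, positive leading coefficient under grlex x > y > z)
1. deg p = 1. The surface is flat (a plane).
2. From the axis intercepts and sections: it crosses the x-axis at the gridline x = -1; it misses every integer gridline on the z-axis.
3. Matching integer coefficients to the picture gives p.

2*x - 3*y + 2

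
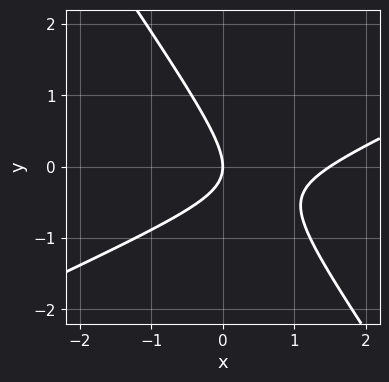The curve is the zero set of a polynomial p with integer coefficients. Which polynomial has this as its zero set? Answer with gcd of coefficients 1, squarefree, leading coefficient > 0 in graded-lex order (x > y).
1. The degree is 2 — the shape is more complex than any degree-1 curve.
2. Reading off the gridlines: it crosses the y-axis at the gridline y = 0; it crosses the x-axis at the gridline x = 0.
3. Matching integer coefficients to the picture gives p.

2*x^2 - 3*x*y - 3*y^2 - 3*x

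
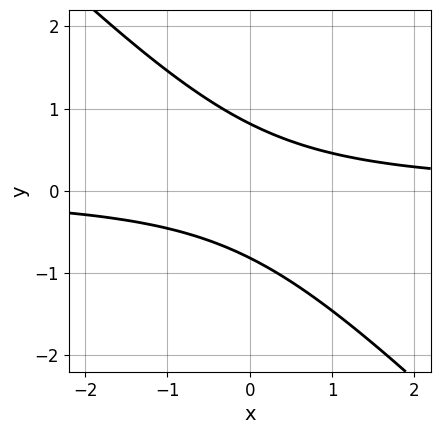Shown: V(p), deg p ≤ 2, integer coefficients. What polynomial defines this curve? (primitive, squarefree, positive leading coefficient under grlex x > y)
3*x*y + 3*y^2 - 2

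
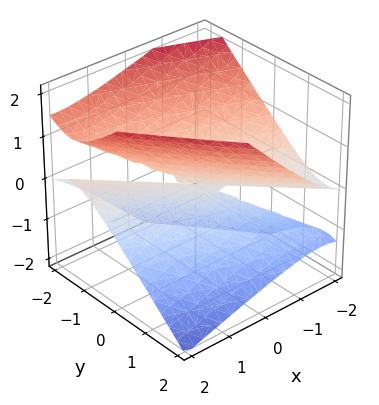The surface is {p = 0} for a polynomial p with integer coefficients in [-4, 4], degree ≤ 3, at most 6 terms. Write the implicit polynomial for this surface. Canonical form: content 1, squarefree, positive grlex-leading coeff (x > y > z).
1. Degree: no degree-1 surface has this shape, so deg p = 2.
2. Reading off the gridlines: it meets the z-axis at z = 0 (among the integer gridlines); one x-axis crossing is at x = 0; it crosses the y-axis at the gridline y = 0.
3. Solving for integer coefficients yields p as stated.

x^2 + 3*x*y + 2*x*z + 2*y^2 - 3*z^2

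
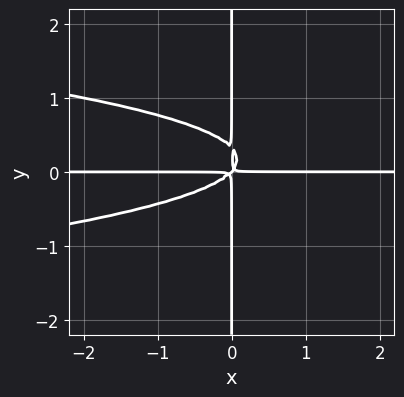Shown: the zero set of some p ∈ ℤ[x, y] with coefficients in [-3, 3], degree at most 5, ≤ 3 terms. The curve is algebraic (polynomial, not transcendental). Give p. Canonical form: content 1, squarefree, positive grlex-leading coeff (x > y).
3*x*y^3 + x^2*y - x*y^2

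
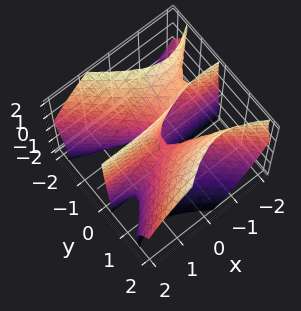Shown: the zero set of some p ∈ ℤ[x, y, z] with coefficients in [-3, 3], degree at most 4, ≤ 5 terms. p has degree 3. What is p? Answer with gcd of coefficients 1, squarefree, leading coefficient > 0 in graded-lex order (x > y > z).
3*x^2*y + 3*x*y*z - 3*y^3 + 2*y*z^2 - x

First, deg p = 3. The shape is more complex than any degree-2 surface.
Then, against the integer gridlines: one y-axis crossing is at y = 0; it meets the x-axis at x = 0 (among the integer gridlines); every point of the z-axis in the box is on the surface.
Finally, the integer polynomial consistent with all of this is the stated p.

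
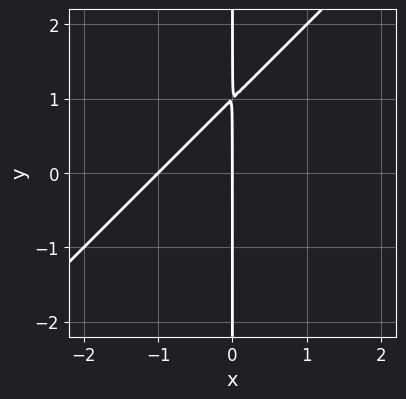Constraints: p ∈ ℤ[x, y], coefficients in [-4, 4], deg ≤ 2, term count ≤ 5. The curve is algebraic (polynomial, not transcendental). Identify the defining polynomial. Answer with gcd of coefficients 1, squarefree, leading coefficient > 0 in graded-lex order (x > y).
1. The degree is 2 — no degree-1 curve has this shape.
2. Reading off the gridlines: the x-axis gridline crossings are at x ∈ {-1, 0}; every point of the y-axis in the box is on the curve.
3. Fitting integer coefficients to these (and the overall shape) gives p.

x^2 - x*y + x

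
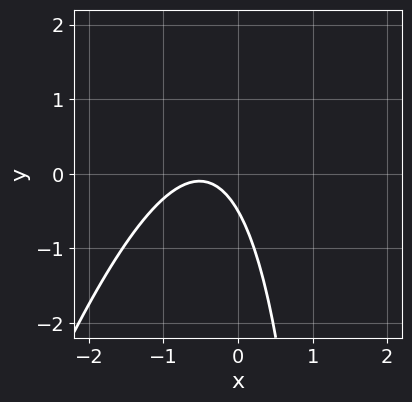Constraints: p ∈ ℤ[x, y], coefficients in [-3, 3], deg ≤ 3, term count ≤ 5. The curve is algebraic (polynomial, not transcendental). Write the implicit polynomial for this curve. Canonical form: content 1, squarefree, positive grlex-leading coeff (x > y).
1. deg p = 2. The shape is more complex than any degree-1 curve.
2. Against the integer gridlines: no x-intercept at any integer in the box.
3. Matching integer coefficients to the picture gives p.

3*x^2 - x*y + 3*x + 2*y + 1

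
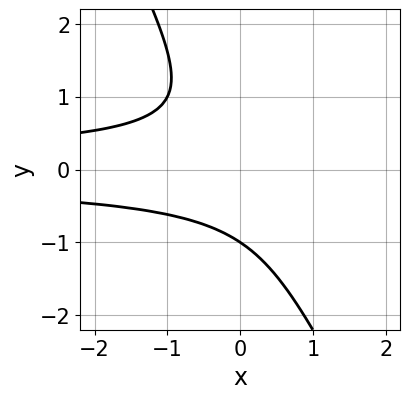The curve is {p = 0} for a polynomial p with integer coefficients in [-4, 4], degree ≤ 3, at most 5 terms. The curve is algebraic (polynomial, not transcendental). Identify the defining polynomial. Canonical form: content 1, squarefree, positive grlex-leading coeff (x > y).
2*x*y^2 + y^3 + 1

First, degree: no degree-2 curve has this shape, so deg p = 3.
Next, checking where it meets the axes: it misses every integer gridline on the x-axis; it meets the y-axis at y = -1 (among the integer gridlines).
Finally, assembling these constraints gives the stated polynomial.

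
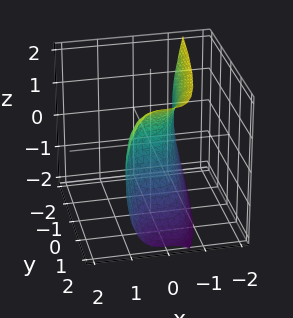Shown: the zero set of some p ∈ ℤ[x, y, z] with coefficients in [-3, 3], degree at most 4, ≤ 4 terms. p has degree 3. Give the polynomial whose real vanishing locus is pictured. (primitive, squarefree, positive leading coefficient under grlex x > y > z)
(a) Degree: no degree-2 surface has this shape, so deg p = 3.
(b) Observable constraints: it crosses the x-axis at the gridline x = 0; it crosses the y-axis at the gridline y = 0.
(c) Solving for integer coefficients yields p as stated.

3*x^3 + z^2 - 2*y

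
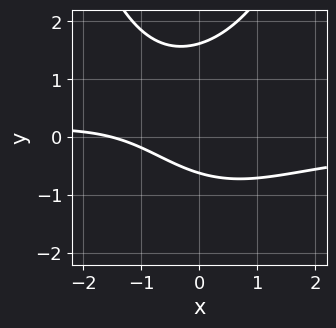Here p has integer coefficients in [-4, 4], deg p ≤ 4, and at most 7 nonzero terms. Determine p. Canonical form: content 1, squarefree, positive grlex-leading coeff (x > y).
(a) Degree: a generic line meets the curve in up to 3 points, so deg p = 3.
(b) Matching integer coefficients to the picture gives p.

2*x^2*y - 3*y^2 + 2*x + 3*y + 3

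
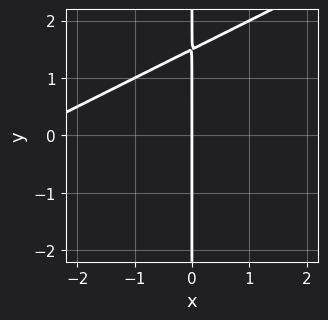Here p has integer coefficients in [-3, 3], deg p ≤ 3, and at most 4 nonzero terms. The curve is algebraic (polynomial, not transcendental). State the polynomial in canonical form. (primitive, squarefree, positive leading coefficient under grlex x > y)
x^2 - 2*x*y + 3*x

The degree is 2 — a generic line meets the curve in up to 2 points.
From the axis intercepts and sections: every point of the y-axis in the box is on the curve; it meets the x-axis at x = 0 (among the integer gridlines).
Together with the visible shape, these determine p as stated.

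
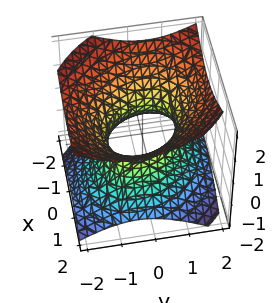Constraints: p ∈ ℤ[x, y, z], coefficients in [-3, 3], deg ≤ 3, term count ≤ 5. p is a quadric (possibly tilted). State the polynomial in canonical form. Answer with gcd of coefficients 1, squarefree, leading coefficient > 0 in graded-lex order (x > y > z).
First, degree: the shape is more complex than any degree-1 surface, so deg p = 2.
Next, observable constraints: the x-axis gridline crossings are at x ∈ {-1, 1}; the y-axis gridline crossings are at y ∈ {-1, 1}; the surface avoids every integer z-axis point in the box.
Finally, putting this together gives p.

2*x^2 + x*y + 2*y^2 - 3*z^2 - 2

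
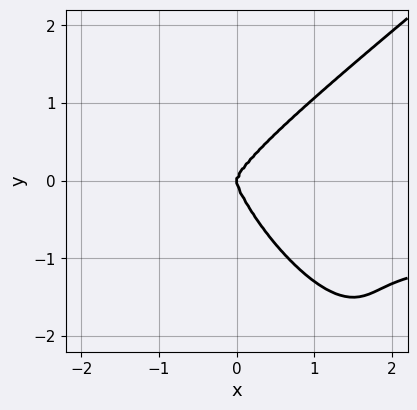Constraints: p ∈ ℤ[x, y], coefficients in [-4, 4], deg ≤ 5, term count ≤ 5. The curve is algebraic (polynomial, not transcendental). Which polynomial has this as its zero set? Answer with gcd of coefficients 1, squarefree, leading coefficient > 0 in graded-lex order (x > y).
The degree is 4 — no degree-3 curve has this shape.
Observable constraints: it meets the y-axis at y = 0 (among the integer gridlines); one x-axis crossing is at x = 0.
Matching integer coefficients to the picture gives p.

3*x^3*y - 3*x*y^3 - 2*y^4 + 3*x^3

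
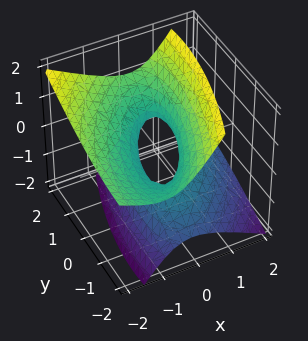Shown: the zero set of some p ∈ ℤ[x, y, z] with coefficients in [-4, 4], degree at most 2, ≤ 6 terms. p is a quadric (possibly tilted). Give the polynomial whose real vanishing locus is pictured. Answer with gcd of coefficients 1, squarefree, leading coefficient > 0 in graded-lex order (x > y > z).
(a) deg p = 2. The shape is more complex than any degree-1 surface.
(b) Observable constraints: among the integer gridlines, it crosses the y-axis at y ∈ {-1, 1}; the surface avoids every integer z-axis point in the box.
(c) Putting this together gives p.

3*x^2 - 2*x*y + 3*x*z + y^2 - 3*z^2 - 1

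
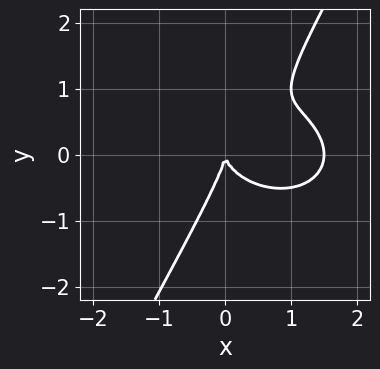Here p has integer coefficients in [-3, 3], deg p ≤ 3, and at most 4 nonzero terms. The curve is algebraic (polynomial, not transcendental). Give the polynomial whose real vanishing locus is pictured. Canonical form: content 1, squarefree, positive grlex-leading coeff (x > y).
First, deg p = 3. No degree-2 curve has this shape.
Then, from the axis intercepts and sections: it crosses the y-axis at the gridline y = 0; one x-axis crossing is at x = 0.
Finally, putting this together gives p.

2*x^3 + 3*x*y^2 - 2*y^3 - 3*x^2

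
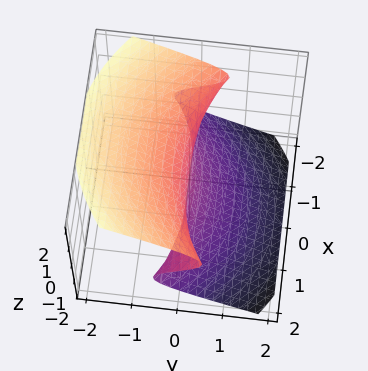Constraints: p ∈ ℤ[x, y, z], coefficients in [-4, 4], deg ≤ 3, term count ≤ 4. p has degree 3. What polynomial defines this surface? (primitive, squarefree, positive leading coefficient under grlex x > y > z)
x^2*z - 2*y*z^2 - 3*z^3 - 3*y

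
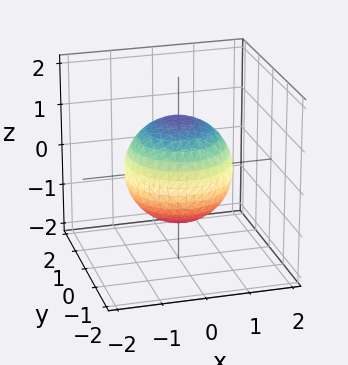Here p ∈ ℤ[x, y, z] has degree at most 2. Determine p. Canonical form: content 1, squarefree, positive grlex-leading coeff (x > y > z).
First, deg p = 2. Bounded and convex; a quadric.
Next, by symmetry, the surface is invariant under rotation about z: p = q(x² + y², z); it's symmetric under z → −z, forcing even powers of z.
Next, reading off the gridlines: a circular section at z = 0 has radius between 1 and 2.
Finally, these observations pin down the coefficients.

2*x^2 + 2*y^2 + 2*z^2 - 3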